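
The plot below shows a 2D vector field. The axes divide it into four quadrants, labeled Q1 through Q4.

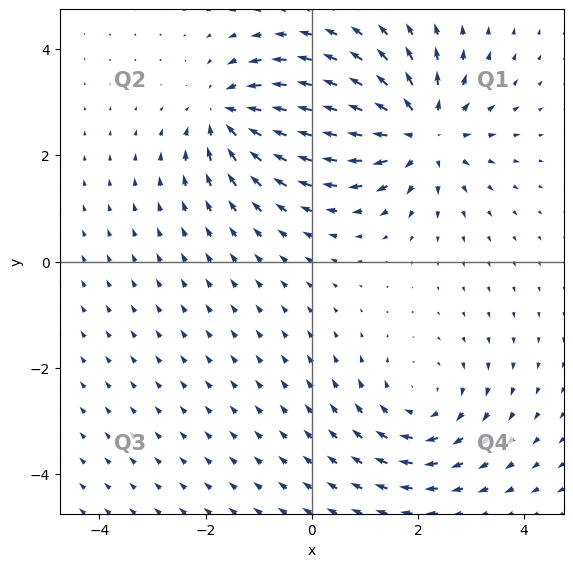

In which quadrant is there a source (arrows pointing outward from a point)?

Q1

The source sits at approximately (2.1, 2.4), which lies in quadrant Q1. The divergence there is about +5, positive as expected for a source.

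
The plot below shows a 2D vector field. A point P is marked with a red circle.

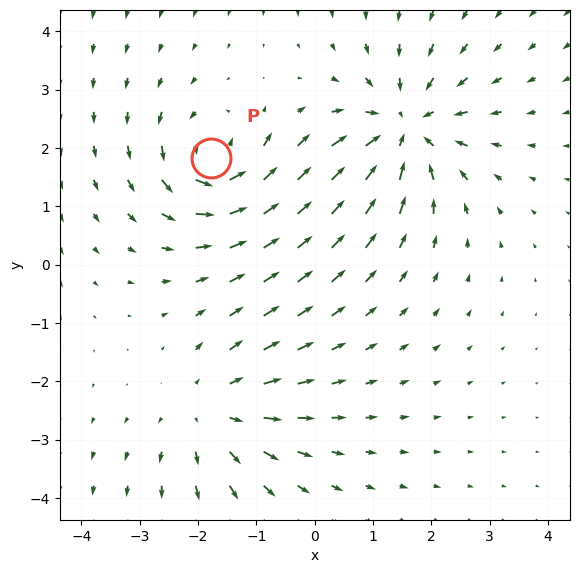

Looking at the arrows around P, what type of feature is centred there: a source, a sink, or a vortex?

At P (-1.8, 1.8) the arrows circulate counterclockwise. Divergence ≈0, curl about +5 — near-zero divergence with nonzero curl is a vortex.

vortex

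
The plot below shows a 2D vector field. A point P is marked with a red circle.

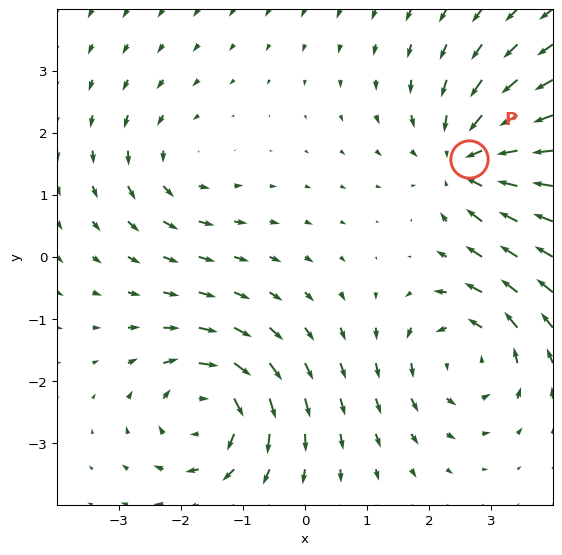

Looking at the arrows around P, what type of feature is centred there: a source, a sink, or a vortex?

At P (2.6, 1.6) the arrows converge inward. Divergence about -5, curl ≈0 — negative divergence with near-zero curl is a sink.

sink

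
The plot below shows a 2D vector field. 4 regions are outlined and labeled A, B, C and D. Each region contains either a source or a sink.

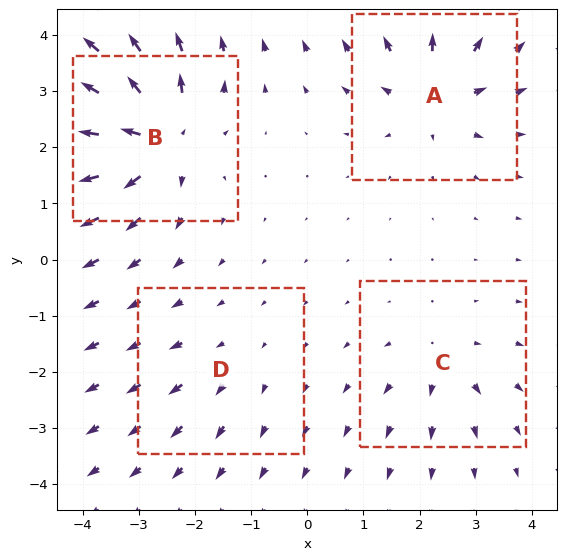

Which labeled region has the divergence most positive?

B

Divergence at each region's feature centre — A: about +6, B: about +9, C: about +4, D: about +2. Region B is most positive.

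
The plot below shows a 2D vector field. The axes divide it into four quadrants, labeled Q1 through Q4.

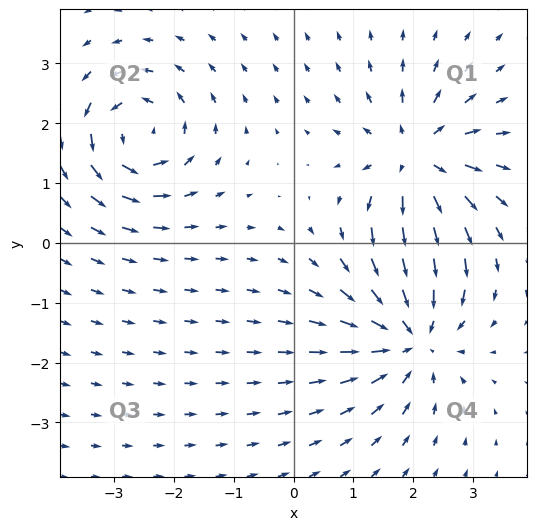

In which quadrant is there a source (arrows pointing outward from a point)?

The source sits at approximately (2.0, 1.4), which lies in quadrant Q1. The divergence there is about +5, positive as expected for a source.

Q1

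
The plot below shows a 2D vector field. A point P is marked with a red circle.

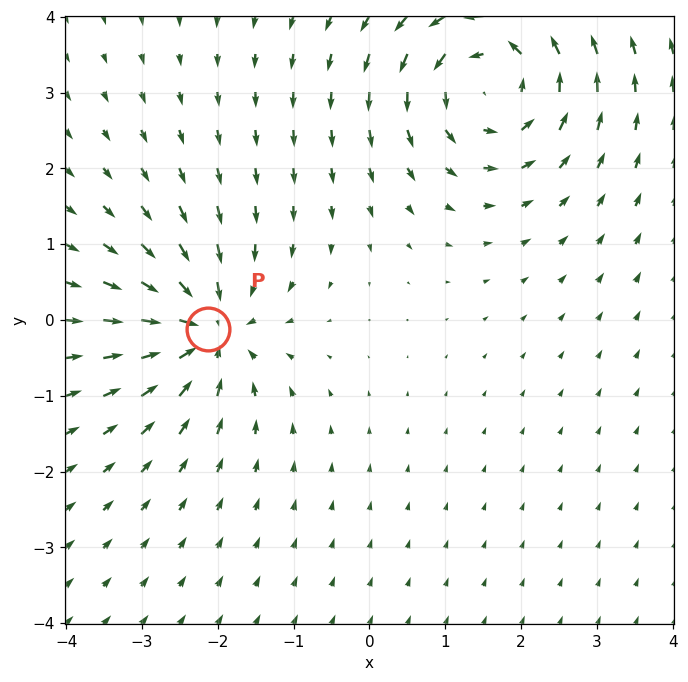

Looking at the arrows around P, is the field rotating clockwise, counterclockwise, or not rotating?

Near P at (-2.1, -0.1) the arrows show no circulation. The curl there is ≈0.

not rotating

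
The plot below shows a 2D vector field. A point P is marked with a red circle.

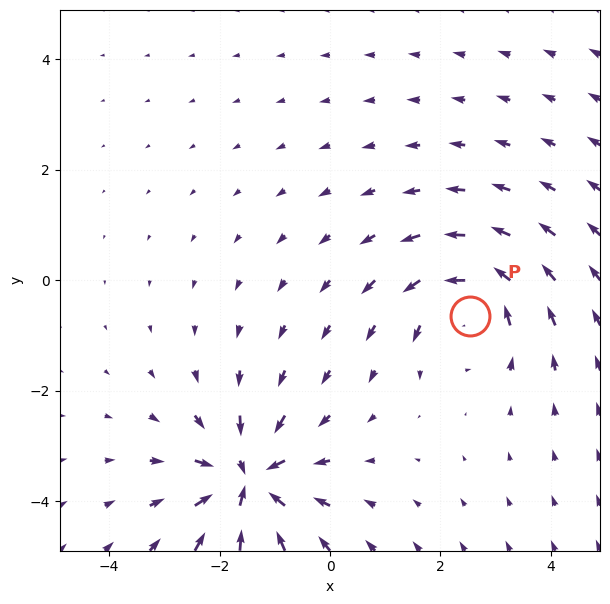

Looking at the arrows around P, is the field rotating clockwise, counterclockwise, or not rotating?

counterclockwise

Near P at (2.5, -0.6) the arrows circulate counterclockwise. The curl (z-component) there is about +5; positive curl means counterclockwise rotation.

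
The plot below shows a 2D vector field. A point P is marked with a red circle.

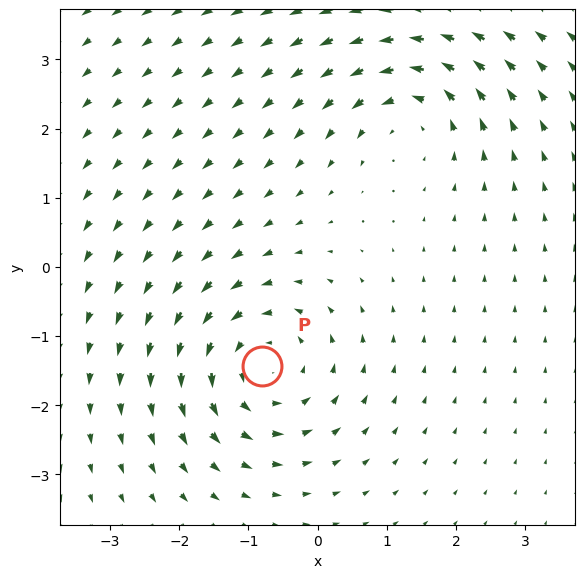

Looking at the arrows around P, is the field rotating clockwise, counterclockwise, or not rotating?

counterclockwise

Near P at (-0.8, -1.4) the arrows circulate counterclockwise. The curl (z-component) there is about +4; positive curl means counterclockwise rotation.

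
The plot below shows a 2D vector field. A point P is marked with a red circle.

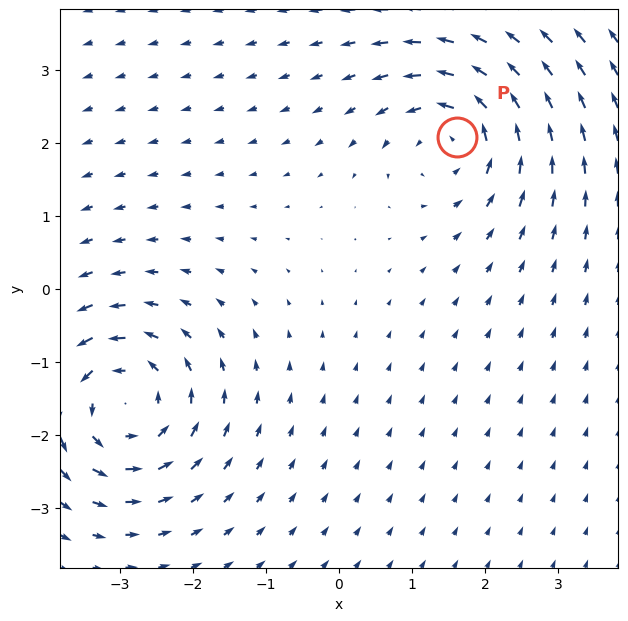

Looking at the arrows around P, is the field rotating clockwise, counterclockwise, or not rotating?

counterclockwise

Near P at (1.6, 2.1) the arrows circulate counterclockwise. The curl (z-component) there is about +4; positive curl means counterclockwise rotation.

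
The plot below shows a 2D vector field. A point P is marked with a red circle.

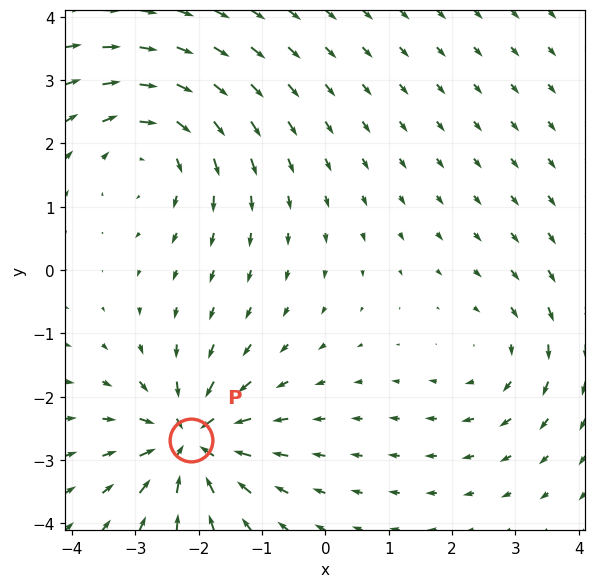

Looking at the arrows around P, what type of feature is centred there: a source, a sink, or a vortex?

At P (-2.1, -2.7) the arrows converge inward. Divergence about -6, curl ≈0 — negative divergence with near-zero curl is a sink.

sink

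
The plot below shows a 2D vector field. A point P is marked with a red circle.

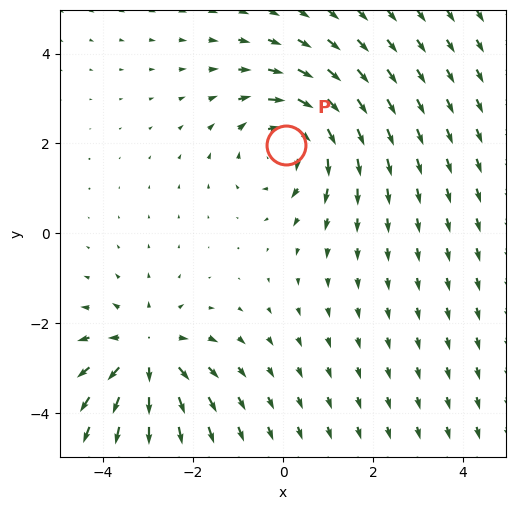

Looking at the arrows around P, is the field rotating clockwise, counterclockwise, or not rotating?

clockwise

Near P at (0.1, 2.0) the arrows circulate clockwise. The curl (z-component) there is about -3; negative curl means clockwise rotation.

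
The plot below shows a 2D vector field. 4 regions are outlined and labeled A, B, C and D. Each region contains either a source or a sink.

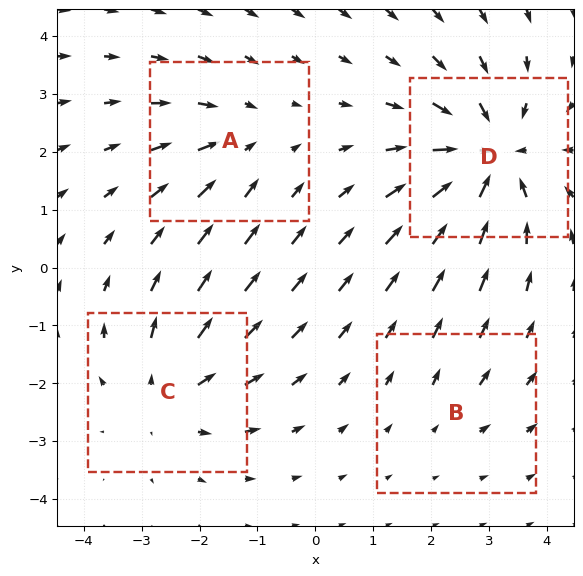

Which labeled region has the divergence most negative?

Divergence at each region's feature centre — A: about -3, B: about +2, C: about +4, D: about -7. Region D is most negative.

D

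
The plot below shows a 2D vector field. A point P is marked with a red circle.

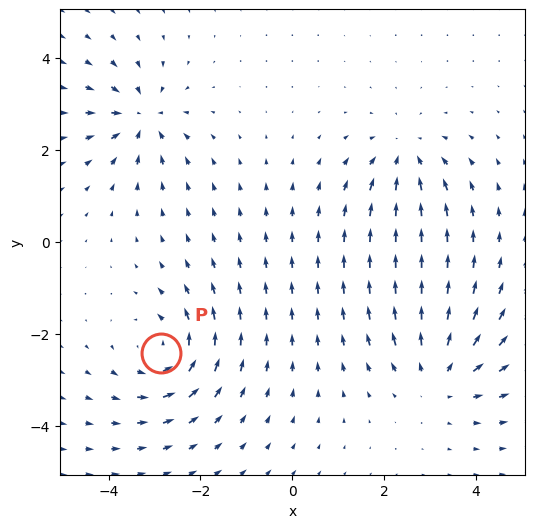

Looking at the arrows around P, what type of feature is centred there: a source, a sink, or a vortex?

vortex

At P (-2.8, -2.4) the arrows circulate counterclockwise. Divergence ≈0, curl about +5 — near-zero divergence with nonzero curl is a vortex.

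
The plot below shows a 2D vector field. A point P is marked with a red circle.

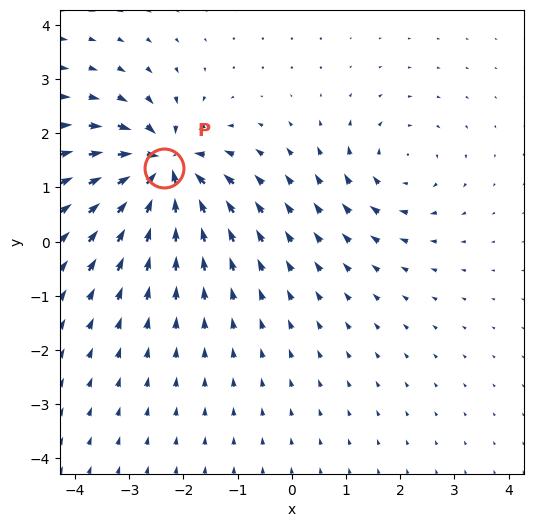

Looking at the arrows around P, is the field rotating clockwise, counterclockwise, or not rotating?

Near P at (-2.4, 1.4) the arrows show no circulation. The curl there is ≈0.

not rotating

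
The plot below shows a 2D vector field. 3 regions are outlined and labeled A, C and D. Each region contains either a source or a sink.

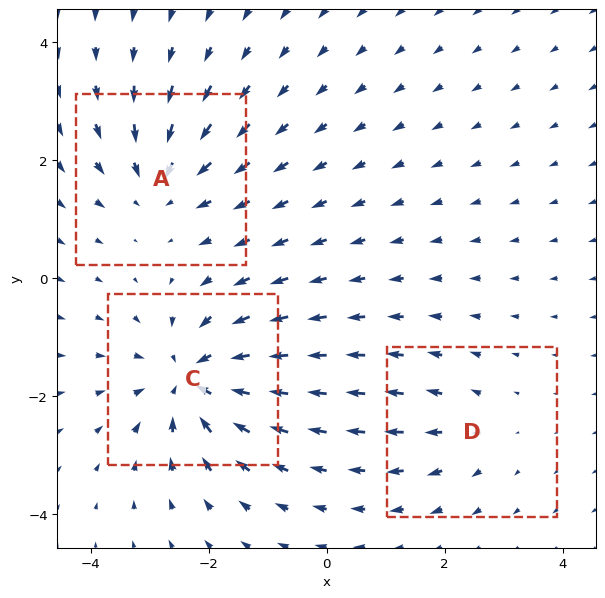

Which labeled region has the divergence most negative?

C

Divergence at each region's feature centre — A: about -3, C: about -5, D: about +2. Region C is most negative.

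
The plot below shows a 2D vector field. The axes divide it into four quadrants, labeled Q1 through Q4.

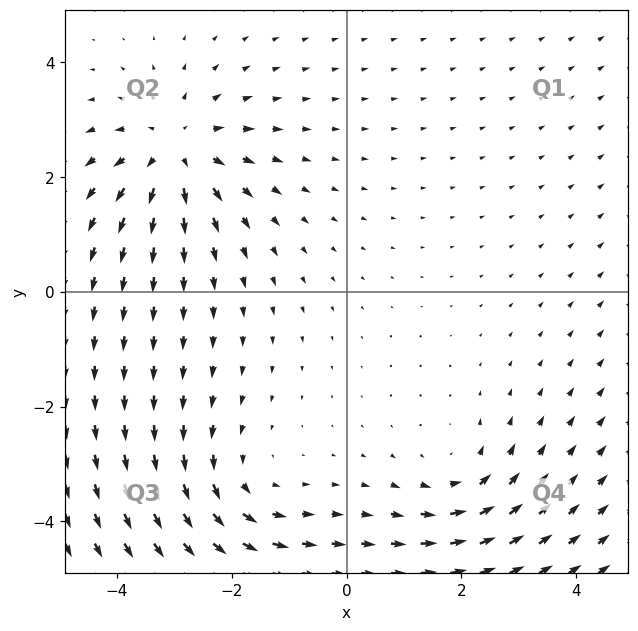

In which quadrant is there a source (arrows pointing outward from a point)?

Q2

The source sits at approximately (-3.0, 2.5), which lies in quadrant Q2. The divergence there is about +5, positive as expected for a source.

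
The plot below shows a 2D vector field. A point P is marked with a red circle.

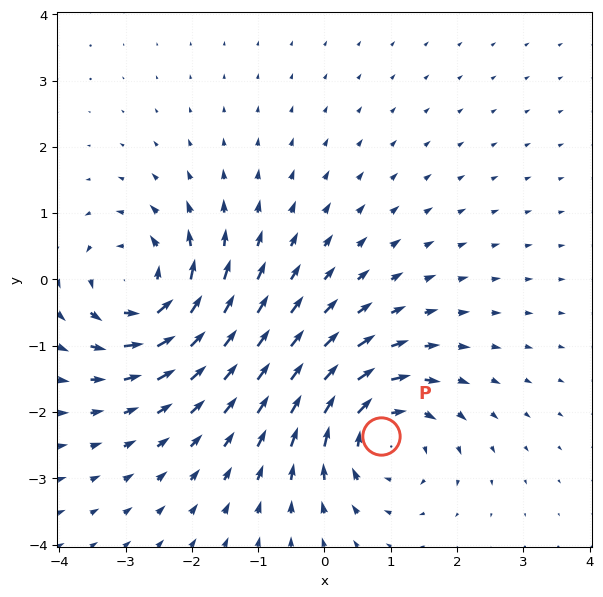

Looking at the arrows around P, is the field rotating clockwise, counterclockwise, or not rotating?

Near P at (0.9, -2.4) the arrows circulate clockwise. The curl (z-component) there is about -6; negative curl means clockwise rotation.

clockwise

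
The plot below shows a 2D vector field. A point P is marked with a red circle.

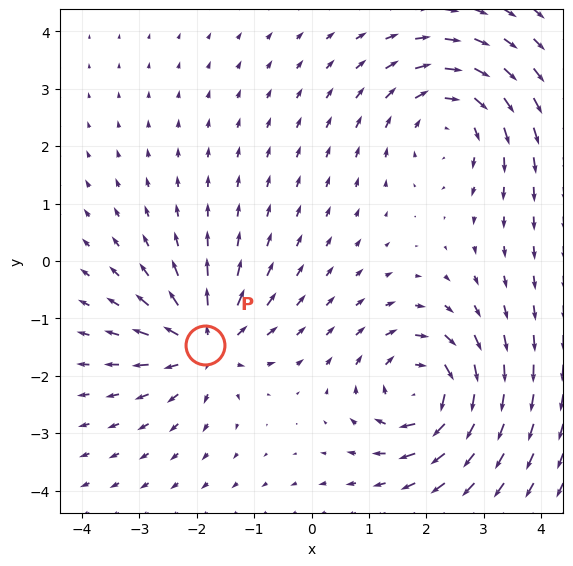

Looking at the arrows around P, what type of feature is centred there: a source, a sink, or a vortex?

source

At P (-1.9, -1.5) the arrows spread outward. Divergence about +4, curl ≈0 — positive divergence with near-zero curl is a source.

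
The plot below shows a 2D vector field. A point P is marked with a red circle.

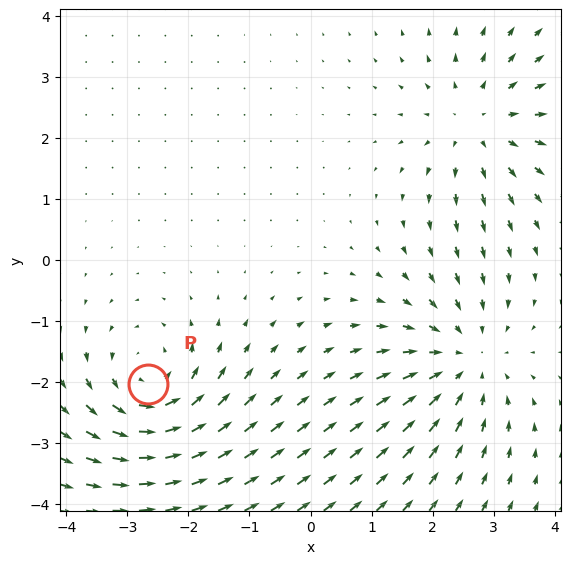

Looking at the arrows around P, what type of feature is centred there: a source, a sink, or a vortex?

vortex

At P (-2.7, -2.0) the arrows circulate counterclockwise. Divergence ≈0, curl about +4 — near-zero divergence with nonzero curl is a vortex.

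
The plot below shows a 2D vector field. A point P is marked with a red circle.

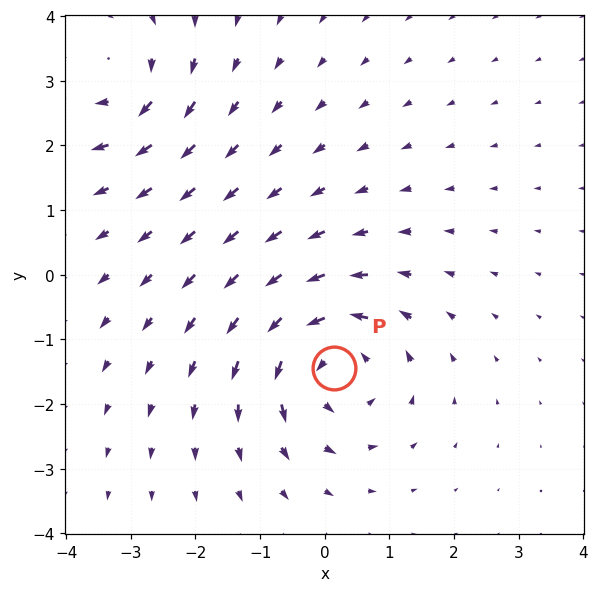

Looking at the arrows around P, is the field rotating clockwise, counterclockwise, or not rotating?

counterclockwise

Near P at (0.1, -1.4) the arrows circulate counterclockwise. The curl (z-component) there is about +5; positive curl means counterclockwise rotation.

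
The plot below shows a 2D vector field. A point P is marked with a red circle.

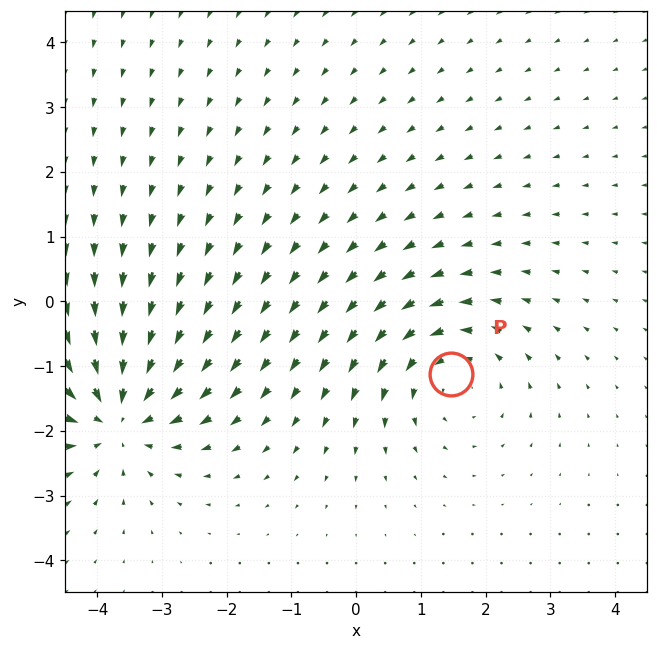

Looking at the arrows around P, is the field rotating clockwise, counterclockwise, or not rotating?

Near P at (1.5, -1.1) the arrows circulate counterclockwise. The curl (z-component) there is about +3; positive curl means counterclockwise rotation.

counterclockwise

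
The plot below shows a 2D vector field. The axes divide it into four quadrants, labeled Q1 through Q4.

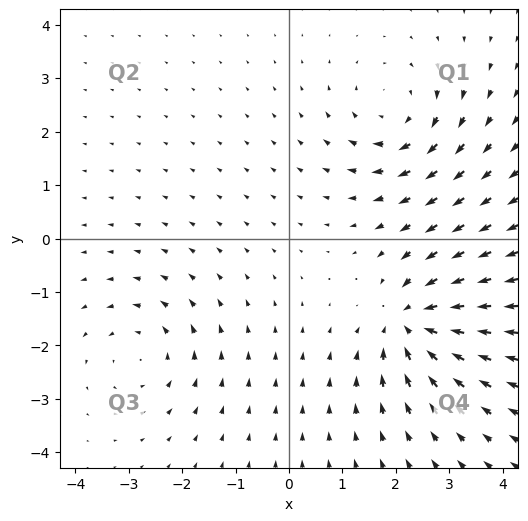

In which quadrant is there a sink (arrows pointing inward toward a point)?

Q4

The sink sits at approximately (2.3, -1.6), which lies in quadrant Q4. The divergence there is about -7, negative as expected for a sink.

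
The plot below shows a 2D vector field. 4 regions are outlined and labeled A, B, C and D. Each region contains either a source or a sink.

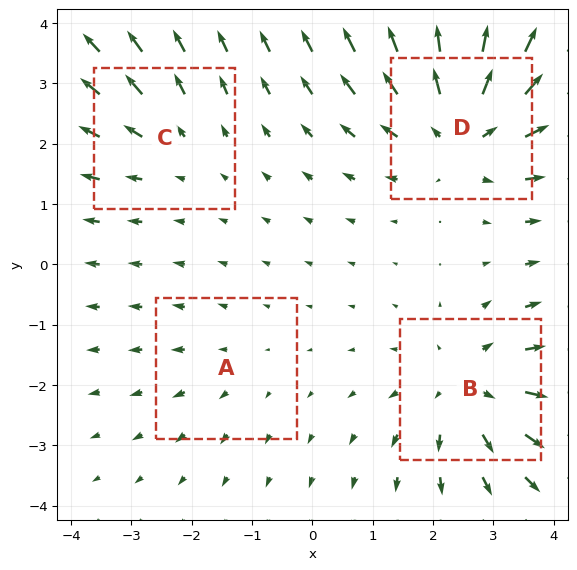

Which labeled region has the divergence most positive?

Divergence at each region's feature centre — A: about +2, B: about +4, C: about +3, D: about +6. Region D is most positive.

D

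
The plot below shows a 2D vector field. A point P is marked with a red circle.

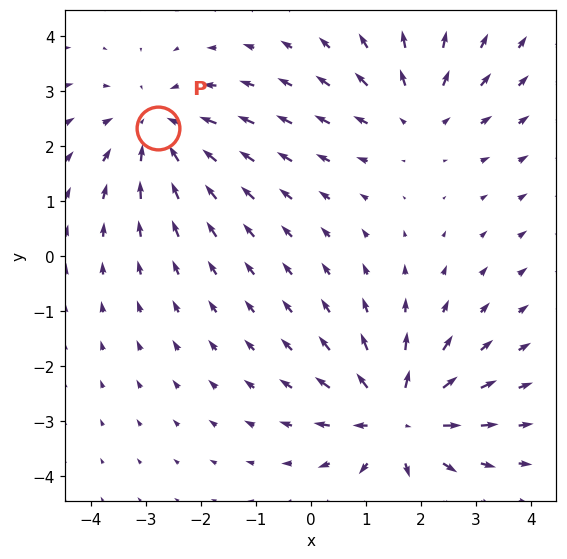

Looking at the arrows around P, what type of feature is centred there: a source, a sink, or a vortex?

At P (-2.8, 2.3) the arrows converge inward. Divergence about -4, curl ≈0 — negative divergence with near-zero curl is a sink.

sink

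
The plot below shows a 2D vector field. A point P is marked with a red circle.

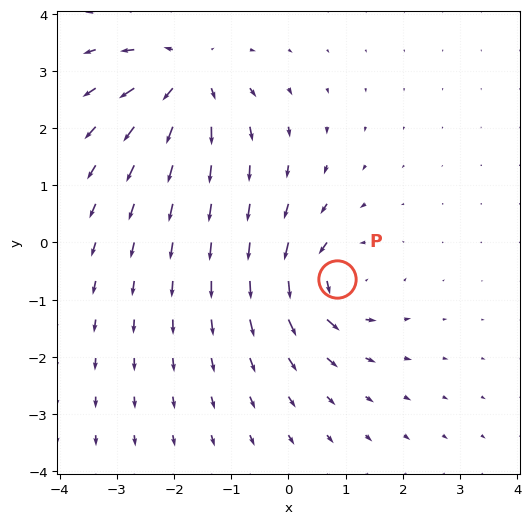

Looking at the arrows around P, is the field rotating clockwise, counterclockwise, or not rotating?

counterclockwise

Near P at (0.8, -0.6) the arrows circulate counterclockwise. The curl (z-component) there is about +4; positive curl means counterclockwise rotation.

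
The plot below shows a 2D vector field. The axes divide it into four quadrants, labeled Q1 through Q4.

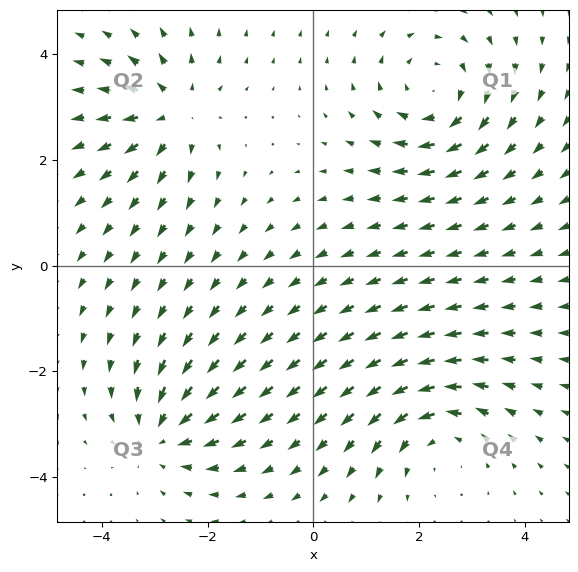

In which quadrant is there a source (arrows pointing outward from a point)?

The source sits at approximately (-2.7, 2.9), which lies in quadrant Q2. The divergence there is about +5, positive as expected for a source.

Q2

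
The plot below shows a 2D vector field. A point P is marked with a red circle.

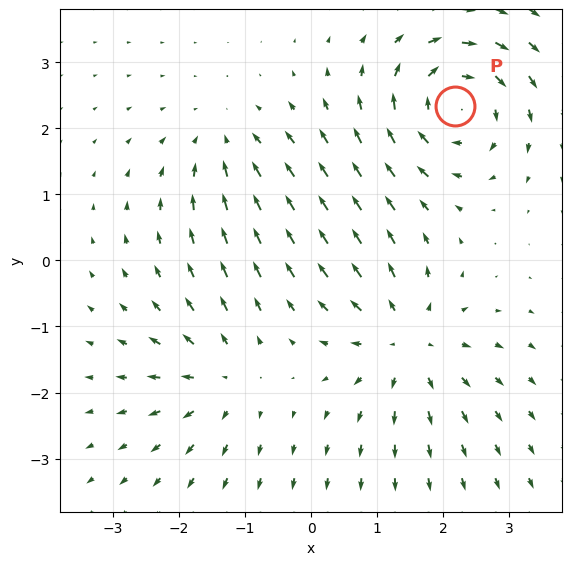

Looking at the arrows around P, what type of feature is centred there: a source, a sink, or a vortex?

At P (2.2, 2.3) the arrows circulate clockwise. Divergence ≈0, curl about -5 — near-zero divergence with nonzero curl is a vortex.

vortex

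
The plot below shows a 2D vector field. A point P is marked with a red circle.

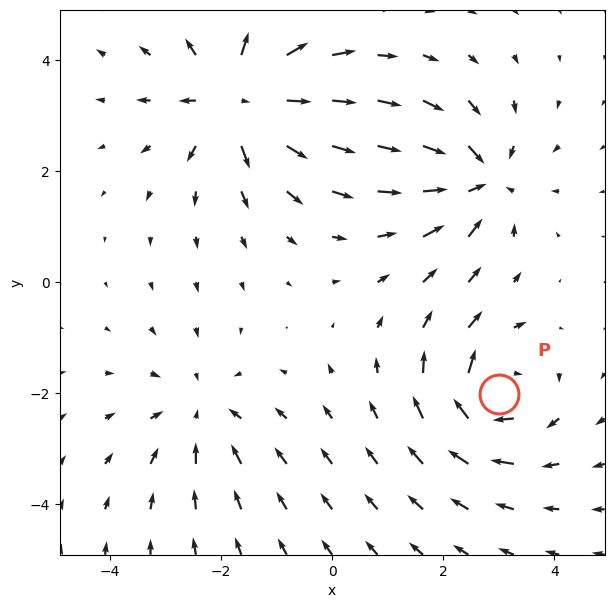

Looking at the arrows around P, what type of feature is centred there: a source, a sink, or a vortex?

At P (3.0, -2.0) the arrows circulate clockwise. Divergence ≈0, curl about -5 — near-zero divergence with nonzero curl is a vortex.

vortex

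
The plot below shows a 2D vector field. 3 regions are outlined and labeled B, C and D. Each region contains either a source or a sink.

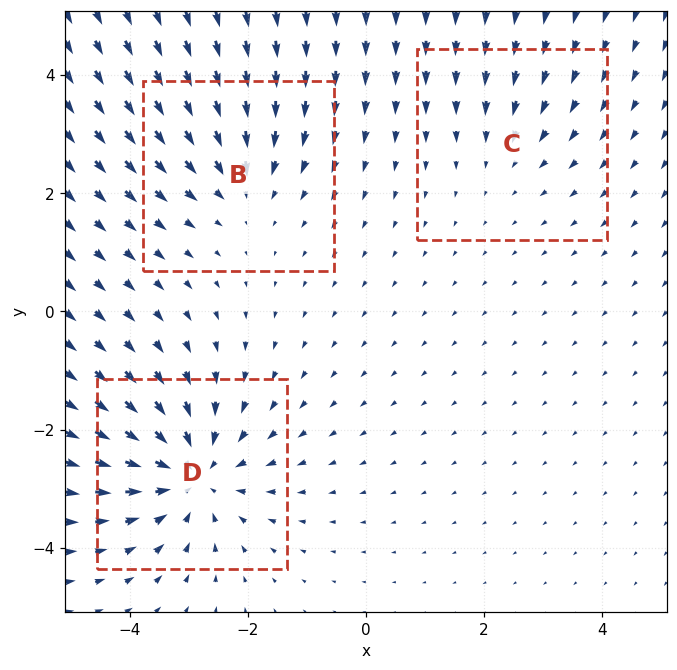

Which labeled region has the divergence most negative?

Divergence at each region's feature centre — B: about -3, C: about -2, D: about -5. Region D is most negative.

D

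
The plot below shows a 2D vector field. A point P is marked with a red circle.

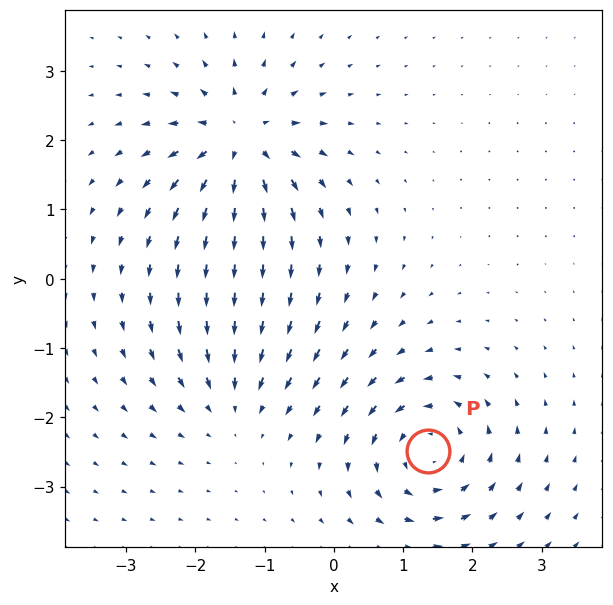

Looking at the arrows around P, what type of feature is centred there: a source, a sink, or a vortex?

At P (1.4, -2.5) the arrows circulate counterclockwise. Divergence ≈0, curl about +5 — near-zero divergence with nonzero curl is a vortex.

vortex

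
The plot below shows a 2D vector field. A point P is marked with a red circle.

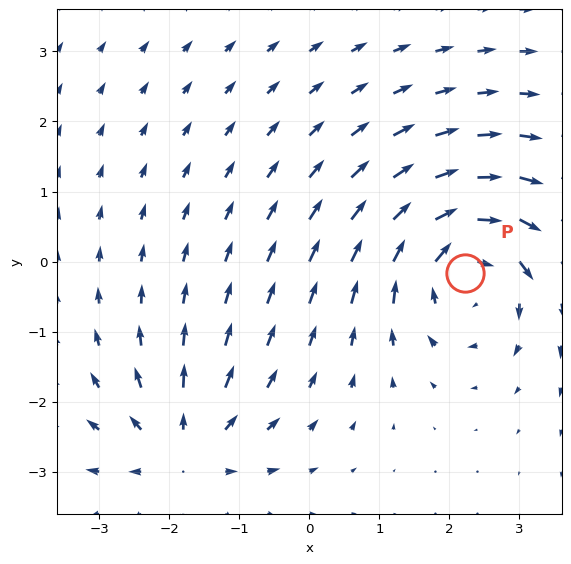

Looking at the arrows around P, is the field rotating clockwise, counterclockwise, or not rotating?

Near P at (2.2, -0.2) the arrows circulate clockwise. The curl (z-component) there is about -5; negative curl means clockwise rotation.

clockwise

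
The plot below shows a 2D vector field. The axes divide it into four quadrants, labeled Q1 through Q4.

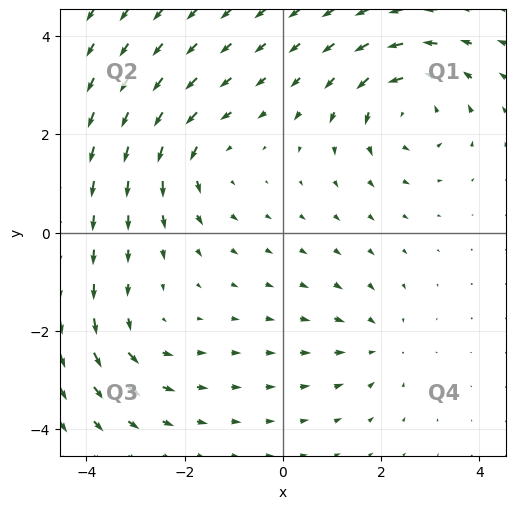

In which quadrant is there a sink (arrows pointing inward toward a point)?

The sink sits at approximately (2.0, -2.3), which lies in quadrant Q4. The divergence there is about -2, negative as expected for a sink.

Q4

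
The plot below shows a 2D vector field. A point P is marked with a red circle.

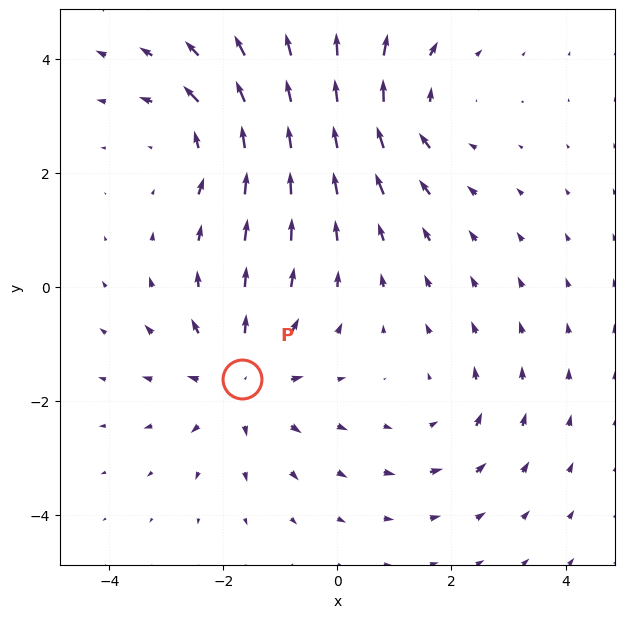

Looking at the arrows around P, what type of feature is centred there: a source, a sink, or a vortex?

source

At P (-1.7, -1.6) the arrows spread outward. Divergence about +4, curl ≈0 — positive divergence with near-zero curl is a source.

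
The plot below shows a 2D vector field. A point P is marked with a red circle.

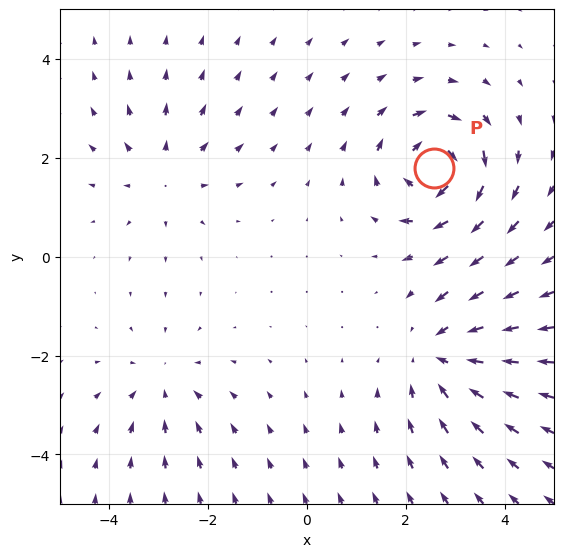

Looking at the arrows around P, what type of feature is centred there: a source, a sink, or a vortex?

vortex

At P (2.6, 1.8) the arrows circulate clockwise. Divergence ≈0, curl about -6 — near-zero divergence with nonzero curl is a vortex.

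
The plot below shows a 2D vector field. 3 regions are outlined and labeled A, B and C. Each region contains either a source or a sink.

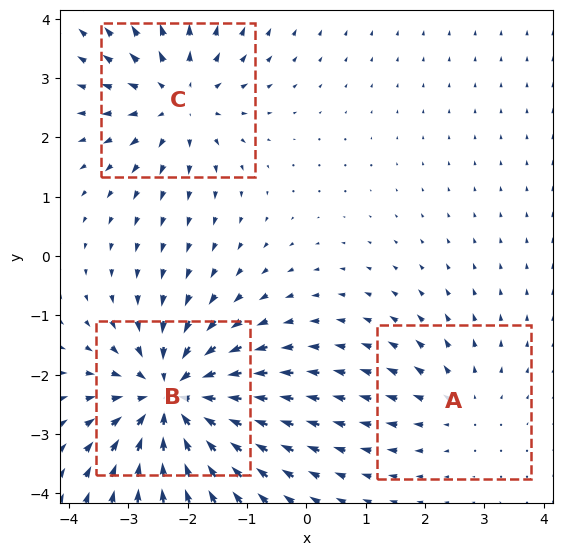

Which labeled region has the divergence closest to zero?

Divergence at each region's feature centre — A: about +2, B: about -5, C: about +3. Region A is closest to zero.

A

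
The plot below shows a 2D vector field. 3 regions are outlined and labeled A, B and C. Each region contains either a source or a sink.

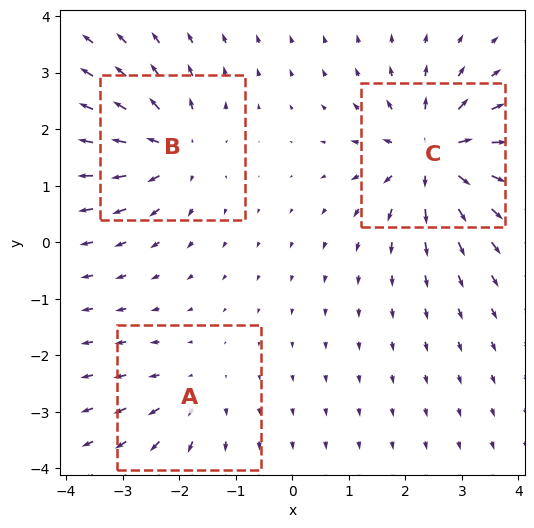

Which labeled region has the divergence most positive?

C

Divergence at each region's feature centre — A: about +3, B: about +4, C: about +6. Region C is most positive.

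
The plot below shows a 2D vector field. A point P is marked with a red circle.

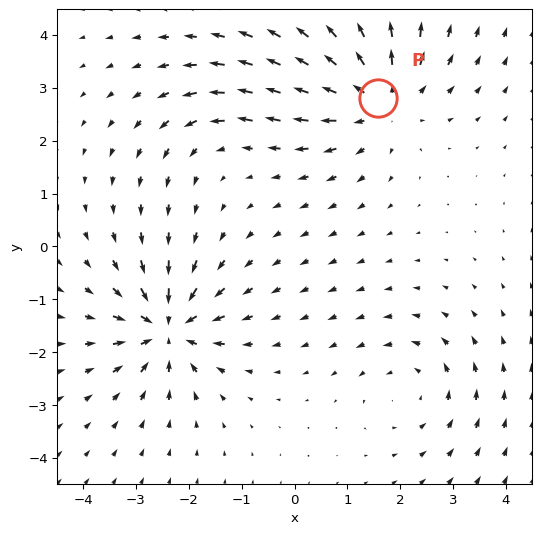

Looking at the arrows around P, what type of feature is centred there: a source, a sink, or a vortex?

At P (1.6, 2.8) the arrows spread outward. Divergence about +4, curl ≈0 — positive divergence with near-zero curl is a source.

source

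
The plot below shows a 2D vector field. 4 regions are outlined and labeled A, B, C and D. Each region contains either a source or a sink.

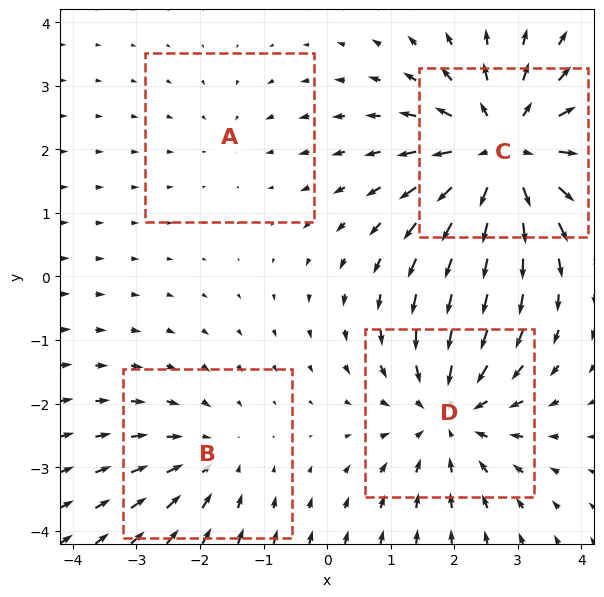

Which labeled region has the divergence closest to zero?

Divergence at each region's feature centre — A: about -2, B: about -3, C: about +6, D: about -4. Region A is closest to zero.

A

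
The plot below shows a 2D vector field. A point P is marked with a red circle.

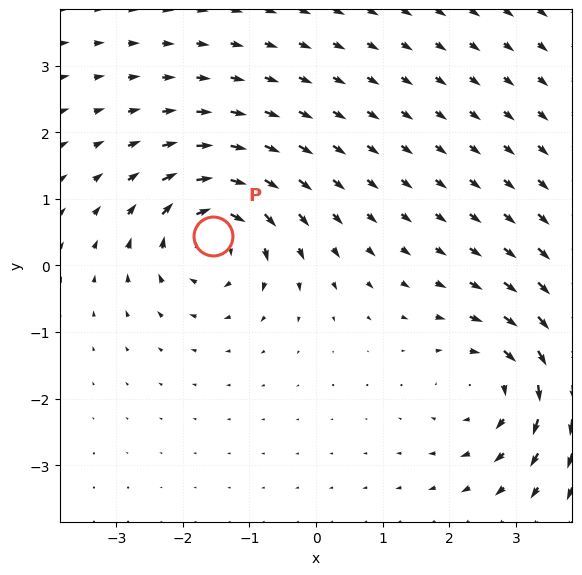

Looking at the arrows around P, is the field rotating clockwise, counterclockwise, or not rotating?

clockwise

Near P at (-1.6, 0.4) the arrows circulate clockwise. The curl (z-component) there is about -5; negative curl means clockwise rotation.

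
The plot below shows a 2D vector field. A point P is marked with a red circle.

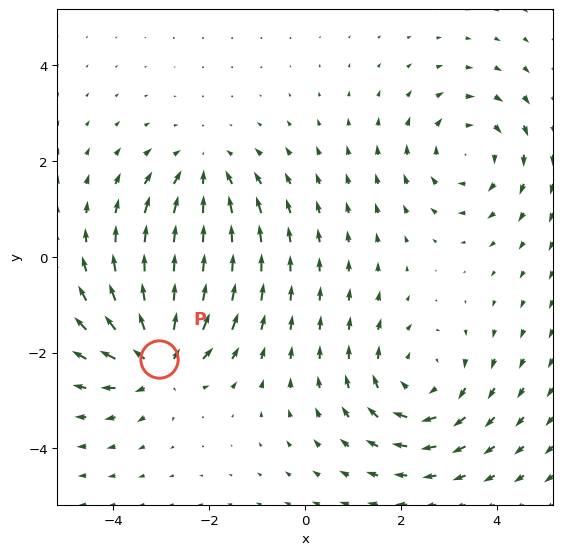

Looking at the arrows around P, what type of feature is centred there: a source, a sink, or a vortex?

source

At P (-3.1, -2.1) the arrows spread outward. Divergence about +6, curl ≈0 — positive divergence with near-zero curl is a source.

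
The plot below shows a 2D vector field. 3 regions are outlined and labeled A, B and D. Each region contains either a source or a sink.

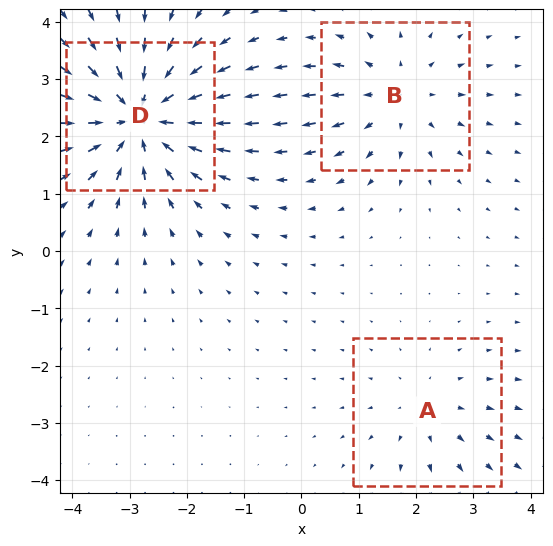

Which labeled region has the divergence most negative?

Divergence at each region's feature centre — A: about +2, B: about +3, D: about -5. Region D is most negative.

D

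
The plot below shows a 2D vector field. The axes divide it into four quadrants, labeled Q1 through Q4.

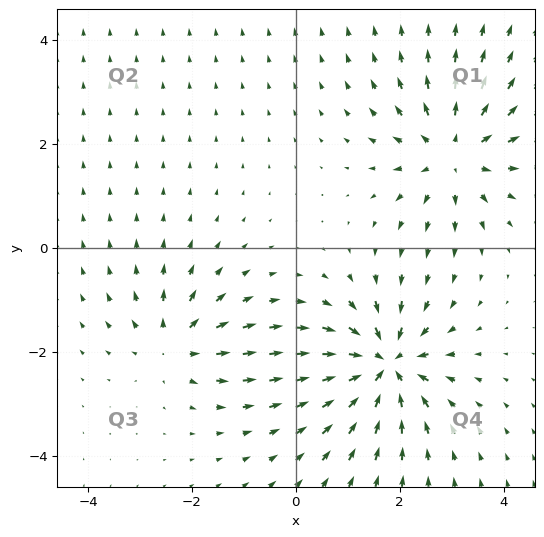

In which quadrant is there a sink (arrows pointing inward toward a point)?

The sink sits at approximately (1.7, -2.3), which lies in quadrant Q4. The divergence there is about -6, negative as expected for a sink.

Q4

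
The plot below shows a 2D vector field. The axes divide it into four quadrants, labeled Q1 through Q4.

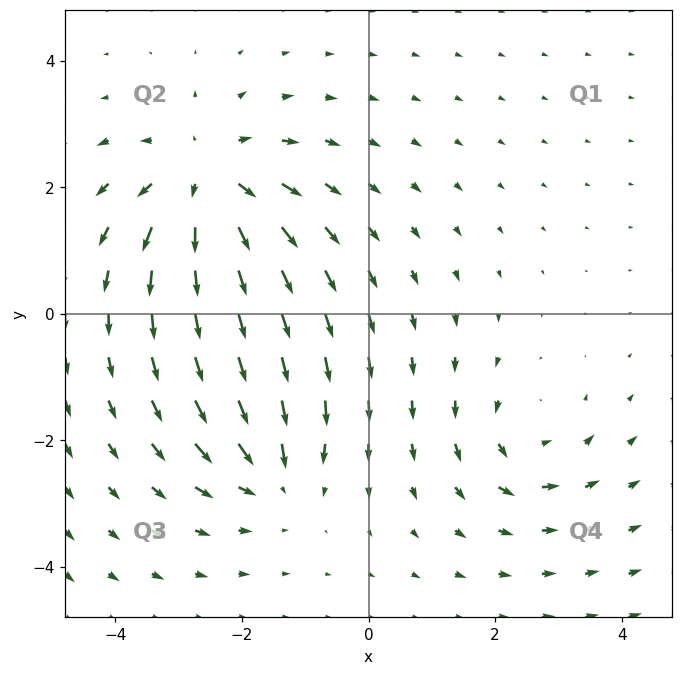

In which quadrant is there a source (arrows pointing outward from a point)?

The source sits at approximately (-2.6, 2.1), which lies in quadrant Q2. The divergence there is about +4, positive as expected for a source.

Q2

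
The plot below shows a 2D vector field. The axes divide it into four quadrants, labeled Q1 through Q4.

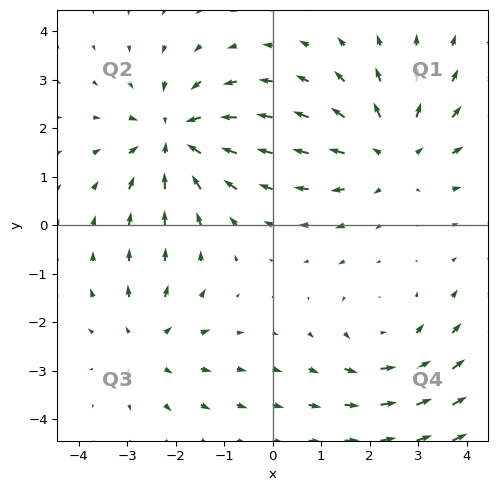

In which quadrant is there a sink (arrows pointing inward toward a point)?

Q2

The sink sits at approximately (-2.0, 1.8), which lies in quadrant Q2. The divergence there is about -5, negative as expected for a sink.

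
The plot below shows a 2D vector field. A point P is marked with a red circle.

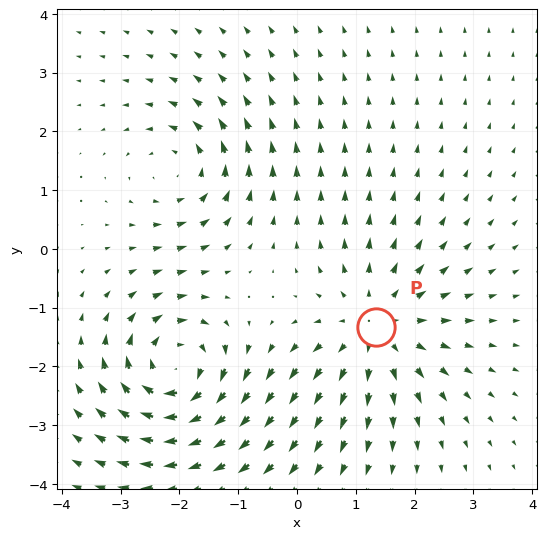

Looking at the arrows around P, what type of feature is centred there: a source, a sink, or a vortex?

At P (1.3, -1.3) the arrows spread outward. Divergence about +3, curl ≈0 — positive divergence with near-zero curl is a source.

source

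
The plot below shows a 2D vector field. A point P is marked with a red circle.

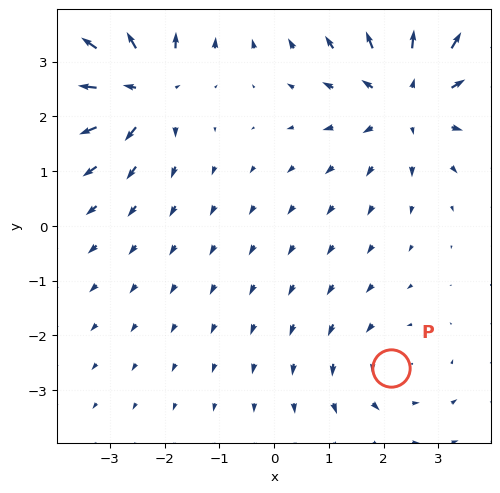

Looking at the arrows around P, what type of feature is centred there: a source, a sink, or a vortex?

vortex

At P (2.1, -2.6) the arrows circulate counterclockwise. Divergence ≈0, curl about +2 — near-zero divergence with nonzero curl is a vortex.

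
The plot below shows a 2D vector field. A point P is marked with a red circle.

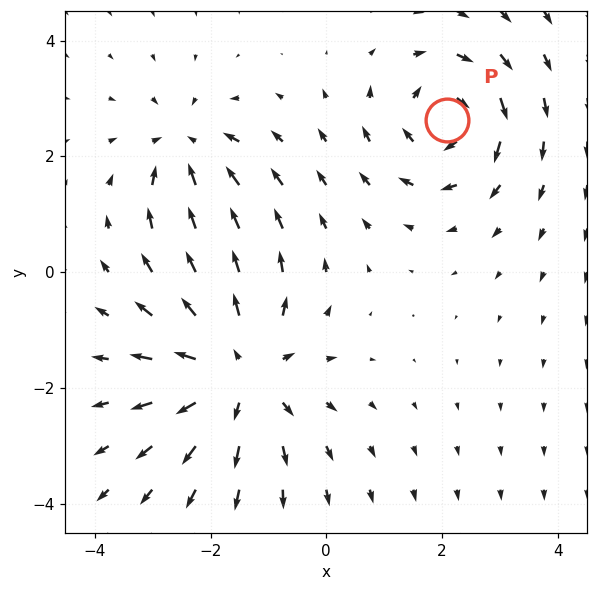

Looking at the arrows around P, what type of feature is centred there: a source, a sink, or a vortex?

At P (2.1, 2.6) the arrows circulate clockwise. Divergence ≈0, curl about -4 — near-zero divergence with nonzero curl is a vortex.

vortex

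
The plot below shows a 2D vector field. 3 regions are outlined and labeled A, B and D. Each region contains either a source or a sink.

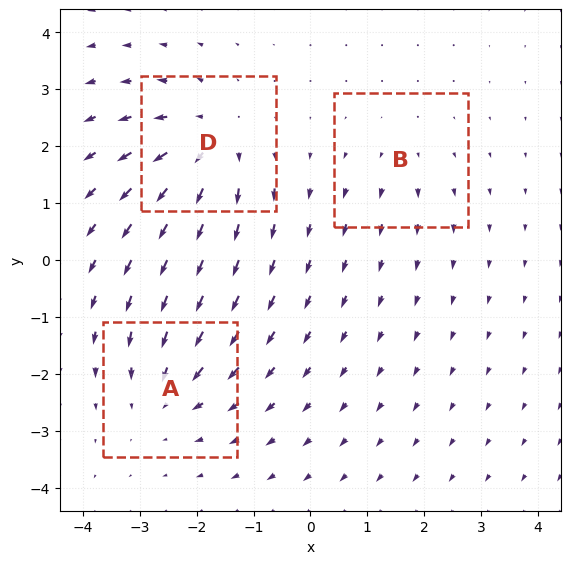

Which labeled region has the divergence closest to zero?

B

Divergence at each region's feature centre — A: about -3, B: about +2, D: about +4. Region B is closest to zero.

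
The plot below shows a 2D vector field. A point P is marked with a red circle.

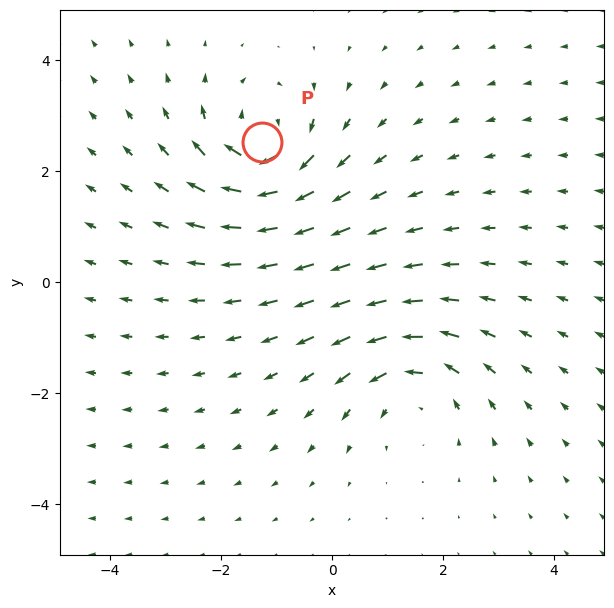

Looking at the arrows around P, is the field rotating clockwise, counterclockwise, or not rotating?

Near P at (-1.3, 2.5) the arrows circulate clockwise. The curl (z-component) there is about -4; negative curl means clockwise rotation.

clockwise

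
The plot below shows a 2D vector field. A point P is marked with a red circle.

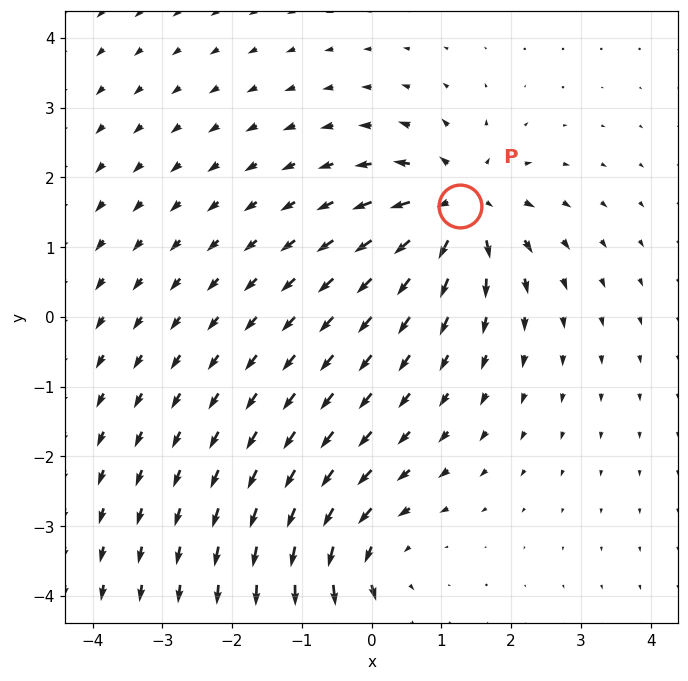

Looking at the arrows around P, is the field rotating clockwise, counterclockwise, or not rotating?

not rotating

Near P at (1.3, 1.6) the arrows show no circulation. The curl there is ≈0.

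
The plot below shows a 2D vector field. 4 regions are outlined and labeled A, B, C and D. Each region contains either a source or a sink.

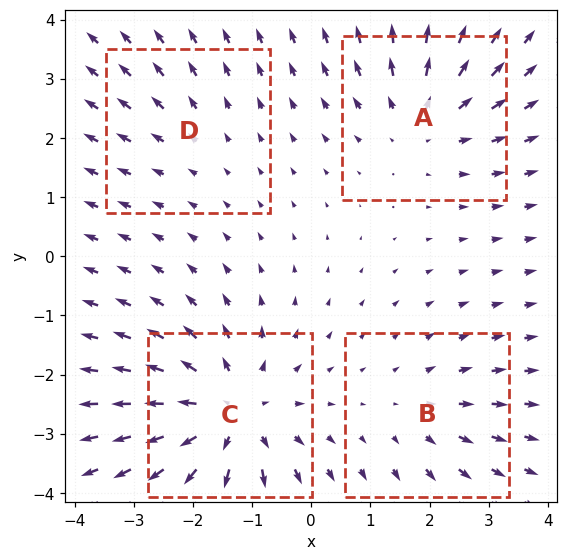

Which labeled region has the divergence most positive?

Divergence at each region's feature centre — A: about +4, B: about +3, C: about +7, D: about +2. Region C is most positive.

C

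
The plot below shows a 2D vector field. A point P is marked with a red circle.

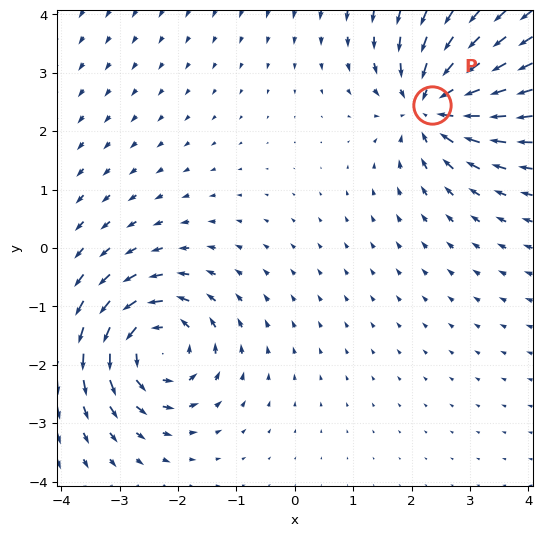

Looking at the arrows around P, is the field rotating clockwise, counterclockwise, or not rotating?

not rotating

Near P at (2.3, 2.5) the arrows show no circulation. The curl there is ≈0.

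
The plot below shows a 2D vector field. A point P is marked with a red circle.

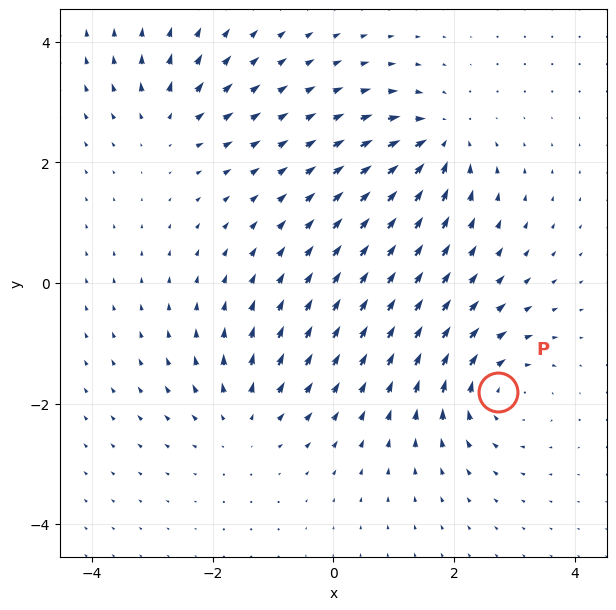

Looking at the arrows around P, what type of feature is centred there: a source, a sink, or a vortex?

vortex

At P (2.7, -1.8) the arrows circulate clockwise. Divergence ≈0, curl about -6 — near-zero divergence with nonzero curl is a vortex.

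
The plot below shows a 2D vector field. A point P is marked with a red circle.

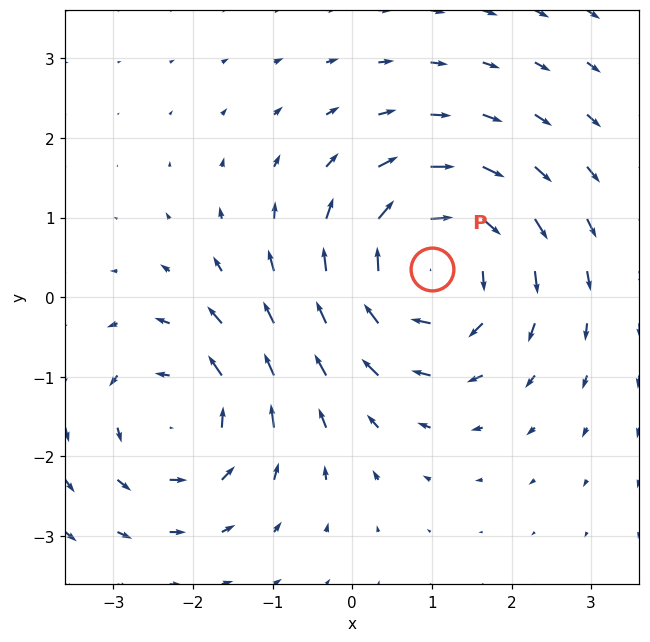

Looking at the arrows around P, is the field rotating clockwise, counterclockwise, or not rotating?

Near P at (1.0, 0.4) the arrows circulate clockwise. The curl (z-component) there is about -4; negative curl means clockwise rotation.

clockwise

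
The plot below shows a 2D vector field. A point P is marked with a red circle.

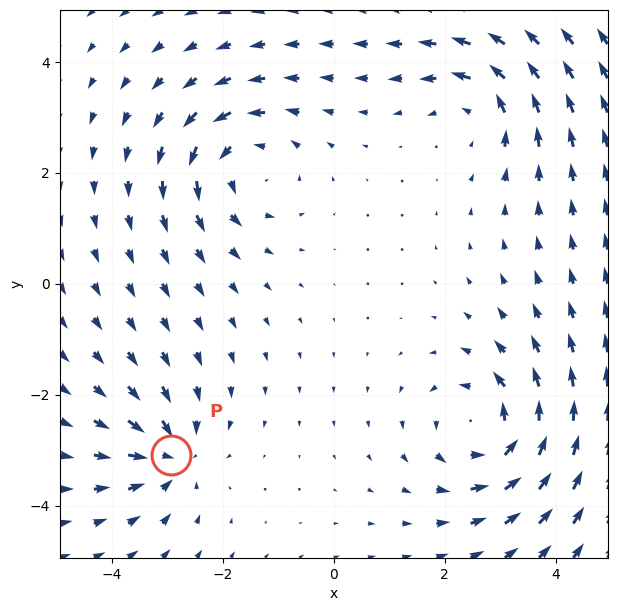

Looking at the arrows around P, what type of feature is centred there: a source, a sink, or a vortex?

sink

At P (-2.9, -3.1) the arrows converge inward. Divergence about -4, curl ≈0 — negative divergence with near-zero curl is a sink.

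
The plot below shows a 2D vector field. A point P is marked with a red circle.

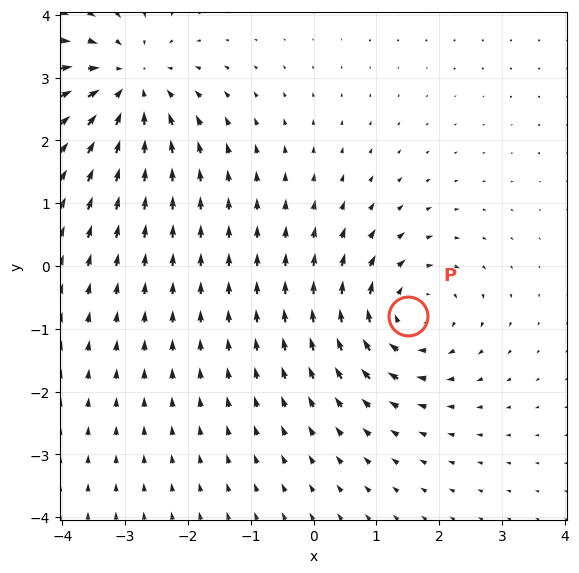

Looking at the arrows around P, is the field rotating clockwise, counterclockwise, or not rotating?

Near P at (1.5, -0.8) the arrows circulate clockwise. The curl (z-component) there is about -4; negative curl means clockwise rotation.

clockwise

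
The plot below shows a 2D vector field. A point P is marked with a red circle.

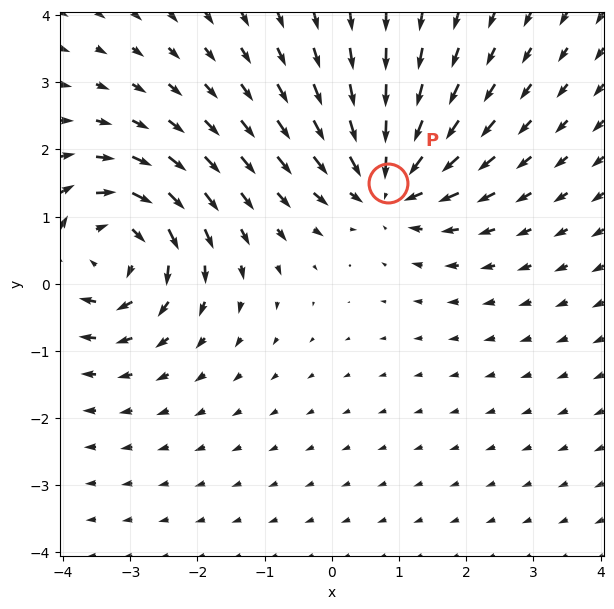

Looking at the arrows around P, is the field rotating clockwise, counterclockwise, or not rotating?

Near P at (0.8, 1.5) the arrows show no circulation. The curl there is ≈0.

not rotating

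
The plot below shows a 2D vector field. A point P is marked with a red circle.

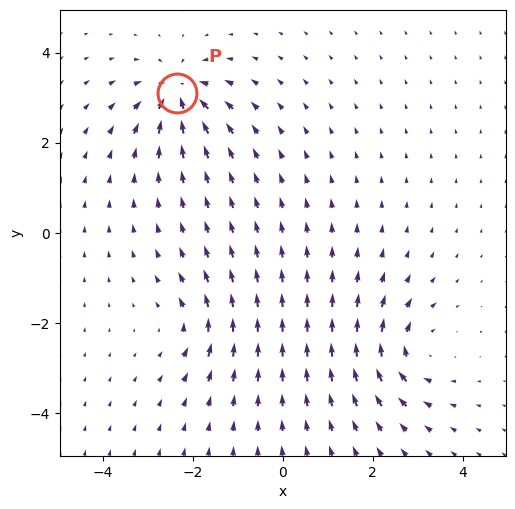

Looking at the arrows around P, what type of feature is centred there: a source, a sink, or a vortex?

sink

At P (-2.3, 3.1) the arrows converge inward. Divergence about -7, curl ≈0 — negative divergence with near-zero curl is a sink.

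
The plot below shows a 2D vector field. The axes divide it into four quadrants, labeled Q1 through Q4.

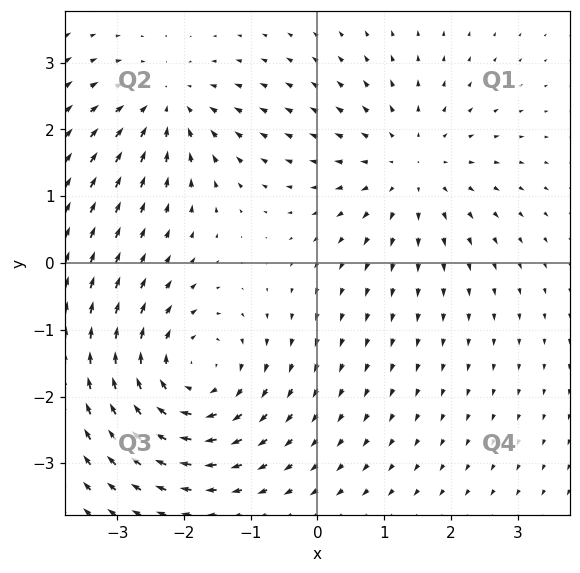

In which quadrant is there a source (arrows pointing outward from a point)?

Q1

The source sits at approximately (1.4, 1.4), which lies in quadrant Q1. The divergence there is about +3, positive as expected for a source.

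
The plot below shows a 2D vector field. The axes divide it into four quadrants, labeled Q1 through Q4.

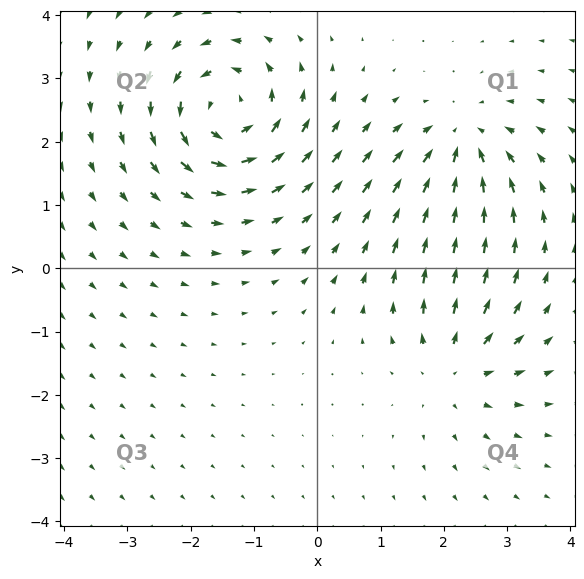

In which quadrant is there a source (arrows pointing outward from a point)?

Q4

The source sits at approximately (2.2, -1.6), which lies in quadrant Q4. The divergence there is about +4, positive as expected for a source.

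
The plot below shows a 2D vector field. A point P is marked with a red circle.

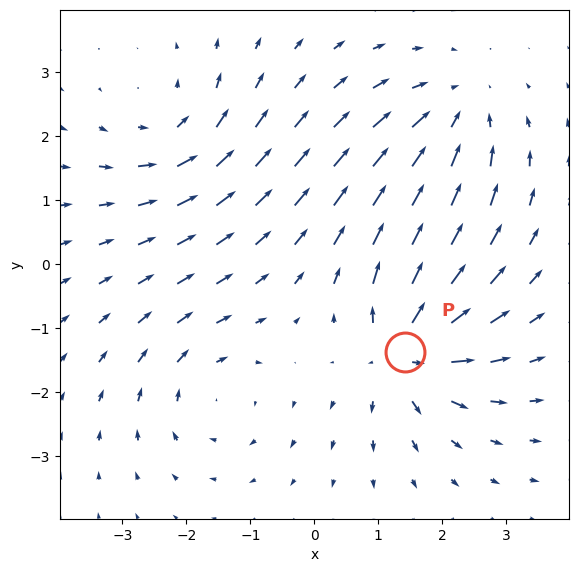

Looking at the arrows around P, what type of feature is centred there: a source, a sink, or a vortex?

source

At P (1.4, -1.4) the arrows spread outward. Divergence about +7, curl ≈0 — positive divergence with near-zero curl is a source.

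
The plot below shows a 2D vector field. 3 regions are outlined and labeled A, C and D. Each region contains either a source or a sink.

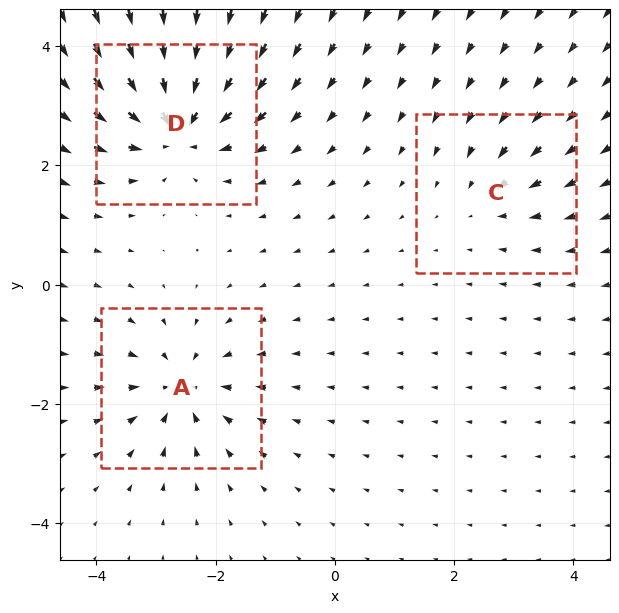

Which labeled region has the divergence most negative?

D

Divergence at each region's feature centre — A: about -4, C: about -2, D: about -6. Region D is most negative.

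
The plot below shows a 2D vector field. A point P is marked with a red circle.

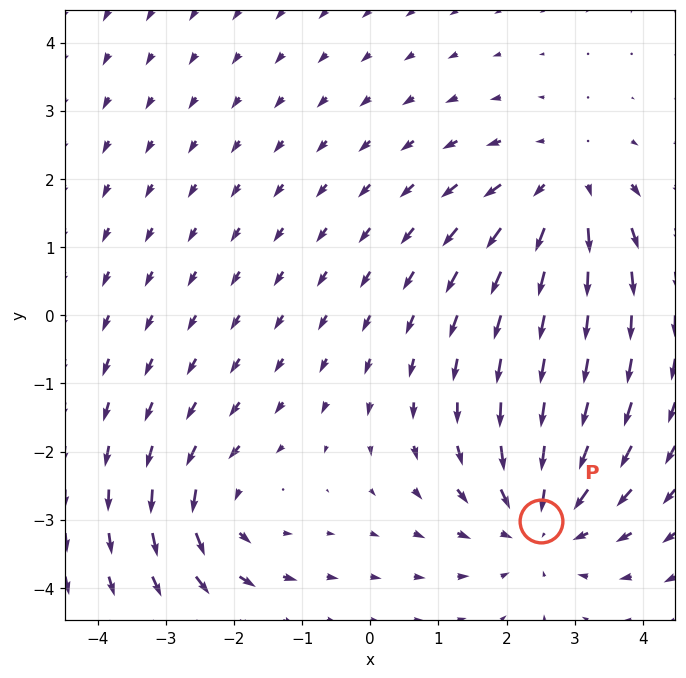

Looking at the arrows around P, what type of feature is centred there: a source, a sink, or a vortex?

At P (2.5, -3.0) the arrows converge inward. Divergence about -4, curl ≈0 — negative divergence with near-zero curl is a sink.

sink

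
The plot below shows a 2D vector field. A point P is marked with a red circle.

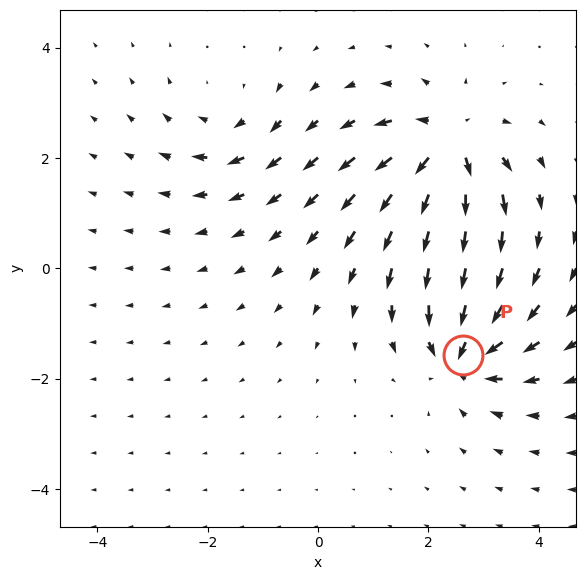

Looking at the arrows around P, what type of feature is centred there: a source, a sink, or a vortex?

At P (2.6, -1.6) the arrows converge inward. Divergence about -6, curl ≈0 — negative divergence with near-zero curl is a sink.

sink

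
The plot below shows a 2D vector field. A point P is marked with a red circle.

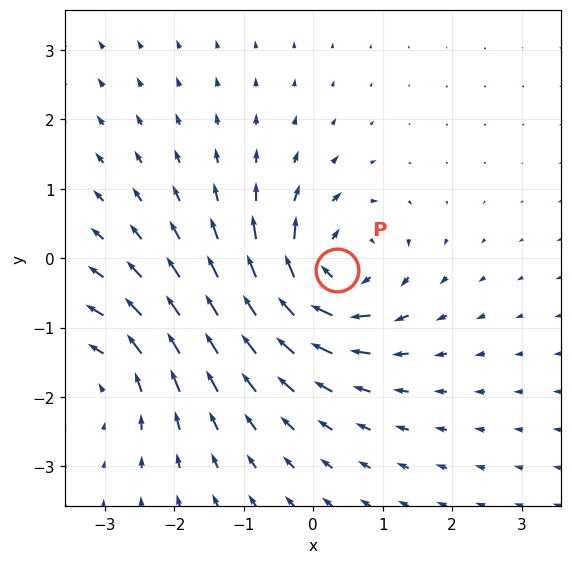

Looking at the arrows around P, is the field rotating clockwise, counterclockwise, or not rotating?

clockwise

Near P at (0.3, -0.2) the arrows circulate clockwise. The curl (z-component) there is about -5; negative curl means clockwise rotation.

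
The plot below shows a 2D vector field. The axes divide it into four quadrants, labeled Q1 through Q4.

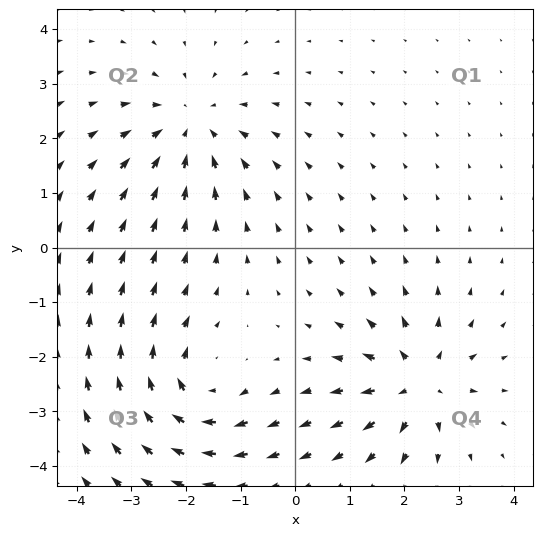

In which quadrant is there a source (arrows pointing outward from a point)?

The source sits at approximately (2.2, -2.5), which lies in quadrant Q4. The divergence there is about +5, positive as expected for a source.

Q4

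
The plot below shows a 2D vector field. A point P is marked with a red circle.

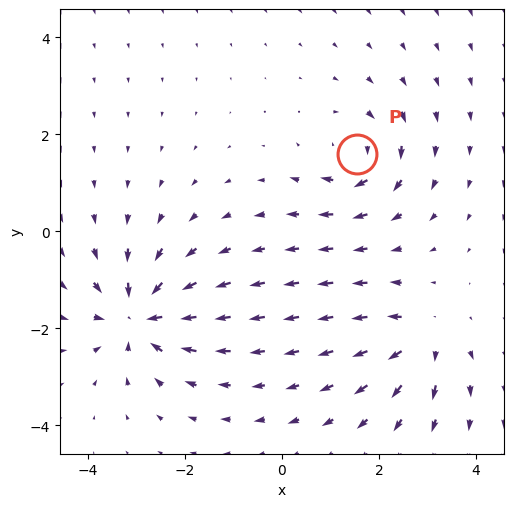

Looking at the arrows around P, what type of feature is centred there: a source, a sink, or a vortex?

vortex

At P (1.5, 1.6) the arrows circulate clockwise. Divergence ≈0, curl about -4 — near-zero divergence with nonzero curl is a vortex.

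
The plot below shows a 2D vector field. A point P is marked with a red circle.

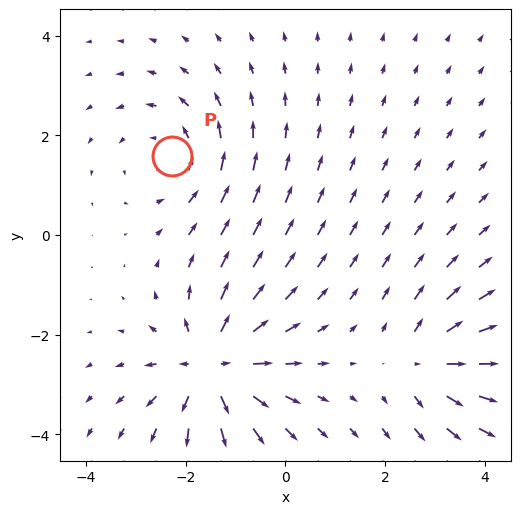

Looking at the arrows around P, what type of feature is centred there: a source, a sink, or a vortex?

vortex

At P (-2.3, 1.6) the arrows circulate counterclockwise. Divergence ≈0, curl about +3 — near-zero divergence with nonzero curl is a vortex.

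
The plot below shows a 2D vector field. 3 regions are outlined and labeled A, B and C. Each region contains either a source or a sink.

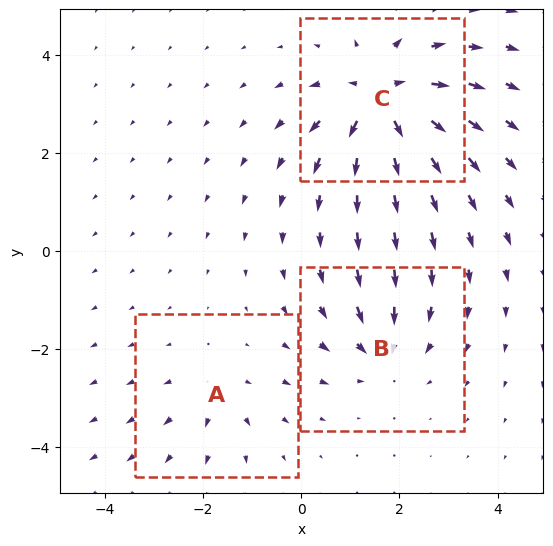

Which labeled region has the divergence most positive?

C

Divergence at each region's feature centre — A: about +2, B: about -3, C: about +6. Region C is most positive.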